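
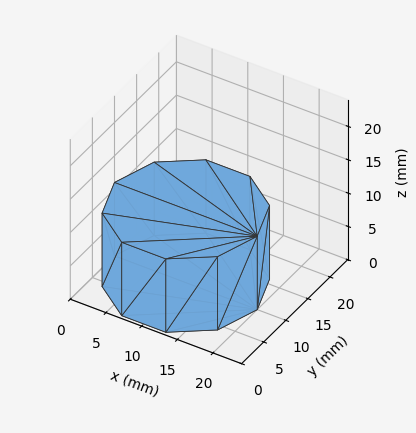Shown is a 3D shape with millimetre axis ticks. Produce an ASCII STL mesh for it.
Reading the render: the shape is a regular 10-sided prism (a cylinder approximated with 10 flat sides), circumscribed radius ≈ 10 mm, height ≈ 11 mm (dimensions read to the nearest mm from the axis ticks). For the STL, each face is triangulated and given an outward normal.

solid part
  facet normal 0.0000 0.0000 -1.0000
    outer loop
      vertex 13.090 19.511 0.000
      vertex 18.090 15.878 0.000
      vertex 20.000 10.000 0.000
    endloop
  endfacet
  facet normal 0.0000 0.0000 -1.0000
    outer loop
      vertex 6.910 19.511 0.000
      vertex 13.090 19.511 0.000
      vertex 20.000 10.000 0.000
    endloop
  endfacet
  facet normal 0.0000 0.0000 -1.0000
    outer loop
      vertex 1.910 15.878 0.000
      vertex 6.910 19.511 0.000
      vertex 20.000 10.000 0.000
    endloop
  endfacet
  facet normal 0.0000 0.0000 -1.0000
    outer loop
      vertex 0.000 10.000 0.000
      vertex 1.910 15.878 0.000
      vertex 20.000 10.000 0.000
    endloop
  endfacet
  facet normal 0.0000 0.0000 -1.0000
    outer loop
      vertex 1.910 4.122 0.000
      vertex 0.000 10.000 0.000
      vertex 20.000 10.000 0.000
    endloop
  endfacet
  facet normal 0.0000 0.0000 -1.0000
    outer loop
      vertex 6.910 0.489 0.000
      vertex 1.910 4.122 0.000
      vertex 20.000 10.000 0.000
    endloop
  endfacet
  facet normal 0.0000 0.0000 -1.0000
    outer loop
      vertex 13.090 0.489 0.000
      vertex 6.910 0.489 0.000
      vertex 20.000 10.000 0.000
    endloop
  endfacet
  facet normal 0.0000 0.0000 -1.0000
    outer loop
      vertex 18.090 4.122 0.000
      vertex 13.090 0.489 0.000
      vertex 20.000 10.000 0.000
    endloop
  endfacet
  facet normal 0.0000 0.0000 1.0000
    outer loop
      vertex 20.000 10.000 11.000
      vertex 18.090 15.878 11.000
      vertex 13.090 19.511 11.000
    endloop
  endfacet
  facet normal 0.0000 0.0000 1.0000
    outer loop
      vertex 20.000 10.000 11.000
      vertex 13.090 19.511 11.000
      vertex 6.910 19.511 11.000
    endloop
  endfacet
  facet normal 0.0000 0.0000 1.0000
    outer loop
      vertex 20.000 10.000 11.000
      vertex 6.910 19.511 11.000
      vertex 1.910 15.878 11.000
    endloop
  endfacet
  facet normal 0.0000 0.0000 1.0000
    outer loop
      vertex 20.000 10.000 11.000
      vertex 1.910 15.878 11.000
      vertex 0.000 10.000 11.000
    endloop
  endfacet
  facet normal 0.0000 0.0000 1.0000
    outer loop
      vertex 20.000 10.000 11.000
      vertex 0.000 10.000 11.000
      vertex 1.910 4.122 11.000
    endloop
  endfacet
  facet normal 0.0000 0.0000 1.0000
    outer loop
      vertex 20.000 10.000 11.000
      vertex 1.910 4.122 11.000
      vertex 6.910 0.489 11.000
    endloop
  endfacet
  facet normal 0.0000 0.0000 1.0000
    outer loop
      vertex 20.000 10.000 11.000
      vertex 6.910 0.489 11.000
      vertex 13.090 0.489 11.000
    endloop
  endfacet
  facet normal 0.0000 0.0000 1.0000
    outer loop
      vertex 20.000 10.000 11.000
      vertex 13.090 0.489 11.000
      vertex 18.090 4.122 11.000
    endloop
  endfacet
  facet normal 0.9511 0.3090 0.0000
    outer loop
      vertex 20.000 10.000 0.000
      vertex 18.090 15.878 0.000
      vertex 18.090 15.878 11.000
    endloop
  endfacet
  facet normal 0.9511 0.3090 0.0000
    outer loop
      vertex 20.000 10.000 0.000
      vertex 18.090 15.878 11.000
      vertex 20.000 10.000 11.000
    endloop
  endfacet
  facet normal 0.5878 0.8090 0.0000
    outer loop
      vertex 18.090 15.878 0.000
      vertex 13.090 19.511 0.000
      vertex 13.090 19.511 11.000
    endloop
  endfacet
  facet normal 0.5878 0.8090 0.0000
    outer loop
      vertex 18.090 15.878 0.000
      vertex 13.090 19.511 11.000
      vertex 18.090 15.878 11.000
    endloop
  endfacet
  facet normal 0.0000 1.0000 0.0000
    outer loop
      vertex 13.090 19.511 0.000
      vertex 6.910 19.511 0.000
      vertex 6.910 19.511 11.000
    endloop
  endfacet
  facet normal 0.0000 1.0000 0.0000
    outer loop
      vertex 13.090 19.511 0.000
      vertex 6.910 19.511 11.000
      vertex 13.090 19.511 11.000
    endloop
  endfacet
  facet normal -0.5878 0.8090 0.0000
    outer loop
      vertex 6.910 19.511 0.000
      vertex 1.910 15.878 0.000
      vertex 1.910 15.878 11.000
    endloop
  endfacet
  facet normal -0.5878 0.8090 0.0000
    outer loop
      vertex 6.910 19.511 0.000
      vertex 1.910 15.878 11.000
      vertex 6.910 19.511 11.000
    endloop
  endfacet
  facet normal -0.9511 0.3090 0.0000
    outer loop
      vertex 1.910 15.878 0.000
      vertex 0.000 10.000 0.000
      vertex 0.000 10.000 11.000
    endloop
  endfacet
  facet normal -0.9511 0.3090 0.0000
    outer loop
      vertex 1.910 15.878 0.000
      vertex 0.000 10.000 11.000
      vertex 1.910 15.878 11.000
    endloop
  endfacet
  facet normal -0.9511 -0.3090 0.0000
    outer loop
      vertex 0.000 10.000 0.000
      vertex 1.910 4.122 0.000
      vertex 1.910 4.122 11.000
    endloop
  endfacet
  facet normal -0.9511 -0.3090 0.0000
    outer loop
      vertex 0.000 10.000 0.000
      vertex 1.910 4.122 11.000
      vertex 0.000 10.000 11.000
    endloop
  endfacet
  facet normal -0.5878 -0.8090 0.0000
    outer loop
      vertex 1.910 4.122 0.000
      vertex 6.910 0.489 0.000
      vertex 6.910 0.489 11.000
    endloop
  endfacet
  facet normal -0.5878 -0.8090 0.0000
    outer loop
      vertex 1.910 4.122 0.000
      vertex 6.910 0.489 11.000
      vertex 1.910 4.122 11.000
    endloop
  endfacet
  facet normal 0.0000 -1.0000 0.0000
    outer loop
      vertex 6.910 0.489 0.000
      vertex 13.090 0.489 0.000
      vertex 13.090 0.489 11.000
    endloop
  endfacet
  facet normal 0.0000 -1.0000 0.0000
    outer loop
      vertex 6.910 0.489 0.000
      vertex 13.090 0.489 11.000
      vertex 6.910 0.489 11.000
    endloop
  endfacet
  facet normal 0.5878 -0.8090 0.0000
    outer loop
      vertex 13.090 0.489 0.000
      vertex 18.090 4.122 0.000
      vertex 18.090 4.122 11.000
    endloop
  endfacet
  facet normal 0.5878 -0.8090 0.0000
    outer loop
      vertex 13.090 0.489 0.000
      vertex 18.090 4.122 11.000
      vertex 13.090 0.489 11.000
    endloop
  endfacet
  facet normal 0.9511 -0.3090 0.0000
    outer loop
      vertex 18.090 4.122 0.000
      vertex 20.000 10.000 0.000
      vertex 20.000 10.000 11.000
    endloop
  endfacet
  facet normal 0.9511 -0.3090 0.0000
    outer loop
      vertex 18.090 4.122 0.000
      vertex 20.000 10.000 11.000
      vertex 18.090 4.122 11.000
    endloop
  endfacet
endsolid part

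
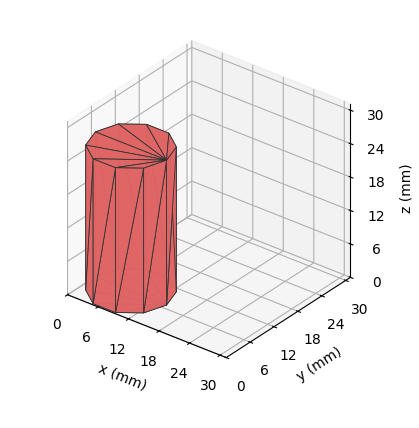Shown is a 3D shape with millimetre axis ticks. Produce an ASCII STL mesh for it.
Reading the render: the shape is a regular 10-sided prism (a cylinder approximated with 10 flat sides), circumscribed radius ≈ 7 mm, height ≈ 26 mm (dimensions read to the nearest mm from the axis ticks). For the STL, each face is triangulated and given an outward normal.

solid part
  facet normal 0.0000 0.0000 -1.0000
    outer loop
      vertex 9.2 13.7 0.0
      vertex 12.7 11.1 0.0
      vertex 14.0 7.0 0.0
    endloop
  endfacet
  facet normal 0.0000 0.0000 -1.0000
    outer loop
      vertex 4.8 13.7 0.0
      vertex 9.2 13.7 0.0
      vertex 14.0 7.0 0.0
    endloop
  endfacet
  facet normal 0.0000 0.0000 -1.0000
    outer loop
      vertex 1.3 11.1 0.0
      vertex 4.8 13.7 0.0
      vertex 14.0 7.0 0.0
    endloop
  endfacet
  facet normal 0.0000 0.0000 -1.0000
    outer loop
      vertex 0.0 7.0 0.0
      vertex 1.3 11.1 0.0
      vertex 14.0 7.0 0.0
    endloop
  endfacet
  facet normal 0.0000 0.0000 -1.0000
    outer loop
      vertex 1.3 2.9 0.0
      vertex 0.0 7.0 0.0
      vertex 14.0 7.0 0.0
    endloop
  endfacet
  facet normal 0.0000 0.0000 -1.0000
    outer loop
      vertex 4.8 0.3 0.0
      vertex 1.3 2.9 0.0
      vertex 14.0 7.0 0.0
    endloop
  endfacet
  facet normal 0.0000 0.0000 -1.0000
    outer loop
      vertex 9.2 0.3 0.0
      vertex 4.8 0.3 0.0
      vertex 14.0 7.0 0.0
    endloop
  endfacet
  facet normal 0.0000 0.0000 -1.0000
    outer loop
      vertex 12.7 2.9 0.0
      vertex 9.2 0.3 0.0
      vertex 14.0 7.0 0.0
    endloop
  endfacet
  facet normal 0.0000 0.0000 1.0000
    outer loop
      vertex 14.0 7.0 26.0
      vertex 12.7 11.1 26.0
      vertex 9.2 13.7 26.0
    endloop
  endfacet
  facet normal 0.0000 0.0000 1.0000
    outer loop
      vertex 14.0 7.0 26.0
      vertex 9.2 13.7 26.0
      vertex 4.8 13.7 26.0
    endloop
  endfacet
  facet normal 0.0000 0.0000 1.0000
    outer loop
      vertex 14.0 7.0 26.0
      vertex 4.8 13.7 26.0
      vertex 1.3 11.1 26.0
    endloop
  endfacet
  facet normal 0.0000 0.0000 1.0000
    outer loop
      vertex 14.0 7.0 26.0
      vertex 1.3 11.1 26.0
      vertex 0.0 7.0 26.0
    endloop
  endfacet
  facet normal 0.0000 0.0000 1.0000
    outer loop
      vertex 14.0 7.0 26.0
      vertex 0.0 7.0 26.0
      vertex 1.3 2.9 26.0
    endloop
  endfacet
  facet normal 0.0000 0.0000 1.0000
    outer loop
      vertex 14.0 7.0 26.0
      vertex 1.3 2.9 26.0
      vertex 4.8 0.3 26.0
    endloop
  endfacet
  facet normal 0.0000 0.0000 1.0000
    outer loop
      vertex 14.0 7.0 26.0
      vertex 4.8 0.3 26.0
      vertex 9.2 0.3 26.0
    endloop
  endfacet
  facet normal 0.0000 0.0000 1.0000
    outer loop
      vertex 14.0 7.0 26.0
      vertex 9.2 0.3 26.0
      vertex 12.7 2.9 26.0
    endloop
  endfacet
  facet normal 0.9532 0.3022 0.0000
    outer loop
      vertex 14.0 7.0 0.0
      vertex 12.7 11.1 0.0
      vertex 12.7 11.1 26.0
    endloop
  endfacet
  facet normal 0.9532 0.3022 0.0000
    outer loop
      vertex 14.0 7.0 0.0
      vertex 12.7 11.1 26.0
      vertex 14.0 7.0 26.0
    endloop
  endfacet
  facet normal 0.5963 0.8027 0.0000
    outer loop
      vertex 12.7 11.1 0.0
      vertex 9.2 13.7 0.0
      vertex 9.2 13.7 26.0
    endloop
  endfacet
  facet normal 0.5963 0.8027 0.0000
    outer loop
      vertex 12.7 11.1 0.0
      vertex 9.2 13.7 26.0
      vertex 12.7 11.1 26.0
    endloop
  endfacet
  facet normal 0.0000 1.0000 0.0000
    outer loop
      vertex 9.2 13.7 0.0
      vertex 4.8 13.7 0.0
      vertex 4.8 13.7 26.0
    endloop
  endfacet
  facet normal 0.0000 1.0000 0.0000
    outer loop
      vertex 9.2 13.7 0.0
      vertex 4.8 13.7 26.0
      vertex 9.2 13.7 26.0
    endloop
  endfacet
  facet normal -0.5963 0.8027 0.0000
    outer loop
      vertex 4.8 13.7 0.0
      vertex 1.3 11.1 0.0
      vertex 1.3 11.1 26.0
    endloop
  endfacet
  facet normal -0.5963 0.8027 0.0000
    outer loop
      vertex 4.8 13.7 0.0
      vertex 1.3 11.1 26.0
      vertex 4.8 13.7 26.0
    endloop
  endfacet
  facet normal -0.9532 0.3022 0.0000
    outer loop
      vertex 1.3 11.1 0.0
      vertex 0.0 7.0 0.0
      vertex 0.0 7.0 26.0
    endloop
  endfacet
  facet normal -0.9532 0.3022 0.0000
    outer loop
      vertex 1.3 11.1 0.0
      vertex 0.0 7.0 26.0
      vertex 1.3 11.1 26.0
    endloop
  endfacet
  facet normal -0.9532 -0.3022 0.0000
    outer loop
      vertex 0.0 7.0 0.0
      vertex 1.3 2.9 0.0
      vertex 1.3 2.9 26.0
    endloop
  endfacet
  facet normal -0.9532 -0.3022 0.0000
    outer loop
      vertex 0.0 7.0 0.0
      vertex 1.3 2.9 26.0
      vertex 0.0 7.0 26.0
    endloop
  endfacet
  facet normal -0.5963 -0.8027 0.0000
    outer loop
      vertex 1.3 2.9 0.0
      vertex 4.8 0.3 0.0
      vertex 4.8 0.3 26.0
    endloop
  endfacet
  facet normal -0.5963 -0.8027 0.0000
    outer loop
      vertex 1.3 2.9 0.0
      vertex 4.8 0.3 26.0
      vertex 1.3 2.9 26.0
    endloop
  endfacet
  facet normal 0.0000 -1.0000 0.0000
    outer loop
      vertex 4.8 0.3 0.0
      vertex 9.2 0.3 0.0
      vertex 9.2 0.3 26.0
    endloop
  endfacet
  facet normal 0.0000 -1.0000 0.0000
    outer loop
      vertex 4.8 0.3 0.0
      vertex 9.2 0.3 26.0
      vertex 4.8 0.3 26.0
    endloop
  endfacet
  facet normal 0.5963 -0.8027 0.0000
    outer loop
      vertex 9.2 0.3 0.0
      vertex 12.7 2.9 0.0
      vertex 12.7 2.9 26.0
    endloop
  endfacet
  facet normal 0.5963 -0.8027 0.0000
    outer loop
      vertex 9.2 0.3 0.0
      vertex 12.7 2.9 26.0
      vertex 9.2 0.3 26.0
    endloop
  endfacet
  facet normal 0.9532 -0.3022 0.0000
    outer loop
      vertex 12.7 2.9 0.0
      vertex 14.0 7.0 0.0
      vertex 14.0 7.0 26.0
    endloop
  endfacet
  facet normal 0.9532 -0.3022 0.0000
    outer loop
      vertex 12.7 2.9 0.0
      vertex 14.0 7.0 26.0
      vertex 12.7 2.9 26.0
    endloop
  endfacet
endsolid part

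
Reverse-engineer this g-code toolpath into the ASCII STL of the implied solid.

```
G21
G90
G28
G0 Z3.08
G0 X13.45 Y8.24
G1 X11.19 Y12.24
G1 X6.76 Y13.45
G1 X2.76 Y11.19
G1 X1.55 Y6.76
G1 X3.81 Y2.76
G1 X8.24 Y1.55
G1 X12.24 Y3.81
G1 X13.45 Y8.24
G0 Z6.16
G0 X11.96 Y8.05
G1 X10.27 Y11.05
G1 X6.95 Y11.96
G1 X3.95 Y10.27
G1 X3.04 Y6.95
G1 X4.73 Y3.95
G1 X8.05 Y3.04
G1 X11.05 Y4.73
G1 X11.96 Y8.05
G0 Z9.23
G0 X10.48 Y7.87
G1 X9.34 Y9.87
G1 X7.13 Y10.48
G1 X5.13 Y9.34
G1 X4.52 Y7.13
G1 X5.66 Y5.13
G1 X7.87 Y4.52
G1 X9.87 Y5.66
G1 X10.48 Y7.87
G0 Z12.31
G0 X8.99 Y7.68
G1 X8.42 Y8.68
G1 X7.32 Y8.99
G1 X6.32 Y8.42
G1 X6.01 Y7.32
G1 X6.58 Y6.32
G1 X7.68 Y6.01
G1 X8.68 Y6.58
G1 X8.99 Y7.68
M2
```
solid part
  facet normal 0.0000 0.0000 -1.0000
    outer loop
      vertex 6.58 14.94 0.00
      vertex 12.11 13.42 0.00
      vertex 14.94 8.42 0.00
    endloop
  endfacet
  facet normal 0.0000 0.0000 -1.0000
    outer loop
      vertex 1.58 12.11 0.00
      vertex 6.58 14.94 0.00
      vertex 14.94 8.42 0.00
    endloop
  endfacet
  facet normal 0.0000 0.0000 -1.0000
    outer loop
      vertex 0.06 6.58 0.00
      vertex 1.58 12.11 0.00
      vertex 14.94 8.42 0.00
    endloop
  endfacet
  facet normal 0.0000 0.0000 -1.0000
    outer loop
      vertex 2.89 1.58 0.00
      vertex 0.06 6.58 0.00
      vertex 14.94 8.42 0.00
    endloop
  endfacet
  facet normal 0.0000 0.0000 -1.0000
    outer loop
      vertex 8.42 0.06 0.00
      vertex 2.89 1.58 0.00
      vertex 14.94 8.42 0.00
    endloop
  endfacet
  facet normal 0.0000 0.0000 -1.0000
    outer loop
      vertex 13.42 2.89 0.00
      vertex 8.42 0.06 0.00
      vertex 14.94 8.42 0.00
    endloop
  endfacet
  facet normal 0.7936 0.4492 0.4105
    outer loop
      vertex 14.94 8.42 0.00
      vertex 12.11 13.42 0.00
      vertex 7.50 7.50 15.39
    endloop
  endfacet
  facet normal 0.2417 0.8792 0.4106
    outer loop
      vertex 12.11 13.42 0.00
      vertex 6.58 14.94 0.00
      vertex 7.50 7.50 15.39
    endloop
  endfacet
  facet normal -0.4492 0.7936 0.4105
    outer loop
      vertex 6.58 14.94 0.00
      vertex 1.58 12.11 0.00
      vertex 7.50 7.50 15.39
    endloop
  endfacet
  facet normal -0.8792 0.2417 0.4106
    outer loop
      vertex 1.58 12.11 0.00
      vertex 0.06 6.58 0.00
      vertex 7.50 7.50 15.39
    endloop
  endfacet
  facet normal -0.7936 -0.4492 0.4105
    outer loop
      vertex 0.06 6.58 0.00
      vertex 2.89 1.58 0.00
      vertex 7.50 7.50 15.39
    endloop
  endfacet
  facet normal -0.2417 -0.8792 0.4106
    outer loop
      vertex 2.89 1.58 0.00
      vertex 8.42 0.06 0.00
      vertex 7.50 7.50 15.39
    endloop
  endfacet
  facet normal 0.4492 -0.7936 0.4105
    outer loop
      vertex 8.42 0.06 0.00
      vertex 13.42 2.89 0.00
      vertex 7.50 7.50 15.39
    endloop
  endfacet
  facet normal 0.8792 -0.2417 0.4106
    outer loop
      vertex 13.42 2.89 0.00
      vertex 14.94 8.42 0.00
      vertex 7.50 7.50 15.39
    endloop
  endfacet
endsolid part

The G0 Z moves step by Δz≈3.08 mm. The G1 loops shrink linearly with z, so the solid tapers from its base footprint up to z≈15.4. Closing with a flat bottom cap and the tapered top and triangulating gives 14 facets — a regular 8-sided pyramid, base circumscribed radius ≈ 7.5 mm, apex at z ≈ 15.4 mm.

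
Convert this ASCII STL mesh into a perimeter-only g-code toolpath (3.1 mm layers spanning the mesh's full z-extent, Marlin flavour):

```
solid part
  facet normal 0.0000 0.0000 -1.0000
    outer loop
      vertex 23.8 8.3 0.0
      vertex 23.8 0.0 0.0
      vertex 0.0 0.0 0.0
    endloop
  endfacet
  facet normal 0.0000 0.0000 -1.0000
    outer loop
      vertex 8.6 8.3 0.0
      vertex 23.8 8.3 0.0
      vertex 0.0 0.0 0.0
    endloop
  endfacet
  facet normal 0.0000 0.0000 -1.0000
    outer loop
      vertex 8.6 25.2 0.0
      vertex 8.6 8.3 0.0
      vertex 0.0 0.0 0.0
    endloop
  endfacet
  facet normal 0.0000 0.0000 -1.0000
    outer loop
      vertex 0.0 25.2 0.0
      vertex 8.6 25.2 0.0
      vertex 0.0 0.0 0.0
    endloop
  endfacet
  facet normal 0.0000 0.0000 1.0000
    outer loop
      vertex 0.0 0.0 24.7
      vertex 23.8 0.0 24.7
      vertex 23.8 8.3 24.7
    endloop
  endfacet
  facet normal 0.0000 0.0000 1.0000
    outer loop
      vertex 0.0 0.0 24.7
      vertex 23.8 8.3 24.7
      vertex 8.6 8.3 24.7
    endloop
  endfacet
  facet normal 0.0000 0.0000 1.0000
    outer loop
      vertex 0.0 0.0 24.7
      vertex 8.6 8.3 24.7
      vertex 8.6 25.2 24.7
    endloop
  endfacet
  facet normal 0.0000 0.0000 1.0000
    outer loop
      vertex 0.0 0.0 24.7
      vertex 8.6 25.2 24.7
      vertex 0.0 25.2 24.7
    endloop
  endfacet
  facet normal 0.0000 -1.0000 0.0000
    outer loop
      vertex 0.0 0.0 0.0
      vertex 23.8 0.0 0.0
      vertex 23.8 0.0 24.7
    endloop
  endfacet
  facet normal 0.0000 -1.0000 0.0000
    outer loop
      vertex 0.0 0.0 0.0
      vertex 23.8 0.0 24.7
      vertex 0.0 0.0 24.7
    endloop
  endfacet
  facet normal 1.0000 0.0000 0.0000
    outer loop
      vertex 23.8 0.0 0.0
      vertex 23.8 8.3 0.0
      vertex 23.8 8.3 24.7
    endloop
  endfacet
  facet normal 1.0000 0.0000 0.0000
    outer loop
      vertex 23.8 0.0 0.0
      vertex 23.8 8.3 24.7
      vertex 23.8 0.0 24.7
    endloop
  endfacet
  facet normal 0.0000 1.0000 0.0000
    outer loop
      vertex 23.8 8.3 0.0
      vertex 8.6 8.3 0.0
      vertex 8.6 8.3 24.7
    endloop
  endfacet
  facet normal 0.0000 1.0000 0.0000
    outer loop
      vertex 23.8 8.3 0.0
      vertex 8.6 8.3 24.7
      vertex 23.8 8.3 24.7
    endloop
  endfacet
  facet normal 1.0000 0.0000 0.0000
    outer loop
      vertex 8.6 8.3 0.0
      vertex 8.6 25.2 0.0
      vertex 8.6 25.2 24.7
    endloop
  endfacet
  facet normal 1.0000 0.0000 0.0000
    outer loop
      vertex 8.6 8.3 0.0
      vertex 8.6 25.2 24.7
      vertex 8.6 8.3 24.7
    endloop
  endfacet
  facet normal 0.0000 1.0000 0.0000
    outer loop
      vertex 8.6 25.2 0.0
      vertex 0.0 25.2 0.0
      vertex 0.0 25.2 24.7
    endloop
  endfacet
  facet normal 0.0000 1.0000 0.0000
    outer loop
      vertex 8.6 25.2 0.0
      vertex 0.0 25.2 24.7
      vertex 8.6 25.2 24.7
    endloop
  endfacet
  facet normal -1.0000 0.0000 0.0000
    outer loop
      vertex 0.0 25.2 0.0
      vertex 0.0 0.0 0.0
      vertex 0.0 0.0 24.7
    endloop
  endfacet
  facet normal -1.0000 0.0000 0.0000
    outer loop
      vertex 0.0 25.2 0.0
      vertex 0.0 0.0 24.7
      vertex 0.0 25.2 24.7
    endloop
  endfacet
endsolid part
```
; perimeter-only toolpath
G21 ; units = mm
G90 ; absolute positioning
G28 ; home
; layer 1
G0 Z3.1
G0 X0.0 Y0.0
G1 X23.8 Y0.0
G1 X23.8 Y8.3
G1 X8.6 Y8.3
G1 X8.6 Y25.2
G1 X0.0 Y25.2
G1 X0.0 Y0.0
; layer 2
G0 Z6.2
G0 X0.0 Y0.0
G1 X23.8 Y0.0
G1 X23.8 Y8.3
G1 X8.6 Y8.3
G1 X8.6 Y25.2
G1 X0.0 Y25.2
G1 X0.0 Y0.0
; layer 3
G0 Z9.3
G0 X0.0 Y0.0
G1 X23.8 Y0.0
G1 X23.8 Y8.3
G1 X8.6 Y8.3
G1 X8.6 Y25.2
G1 X0.0 Y25.2
G1 X0.0 Y0.0
; layer 4
G0 Z12.3
G0 X0.0 Y0.0
G1 X23.8 Y0.0
G1 X23.8 Y8.3
G1 X8.6 Y8.3
G1 X8.6 Y25.2
G1 X0.0 Y25.2
G1 X0.0 Y0.0
; layer 5
G0 Z15.4
G0 X0.0 Y0.0
G1 X23.8 Y0.0
G1 X23.8 Y8.3
G1 X8.6 Y8.3
G1 X8.6 Y25.2
G1 X0.0 Y25.2
G1 X0.0 Y0.0
; layer 6
G0 Z18.5
G0 X0.0 Y0.0
G1 X23.8 Y0.0
G1 X23.8 Y8.3
G1 X8.6 Y8.3
G1 X8.6 Y25.2
G1 X0.0 Y25.2
G1 X0.0 Y0.0
; layer 7
G0 Z21.6
G0 X0.0 Y0.0
G1 X23.8 Y0.0
G1 X23.8 Y8.3
G1 X8.6 Y8.3
G1 X8.6 Y25.2
G1 X0.0 Y25.2
G1 X0.0 Y0.0
; layer 8
G0 Z24.7
G0 X0.0 Y0.0
G1 X23.8 Y0.0
G1 X23.8 Y8.3
G1 X8.6 Y8.3
G1 X8.6 Y25.2
G1 X0.0 Y25.2
G1 X0.0 Y0.0
M2 ; end

The solid is an L-shaped prism: outer 23.8 × 25.2 mm, arm thicknesses ≈ 8.3 mm (horizontal) and 8.6 mm (vertical), extruded 24.7 mm in z. Slicing at Δz = 3.1 mm — 8 equal slices spanning the solid's height, so layer i sits at z = i·h/8 — gives 8 non-empty perimeters. Each is a 6-segment closed polygon; G0 lifts to the layer z and rapids to the start vertex, then G1 traces the edges.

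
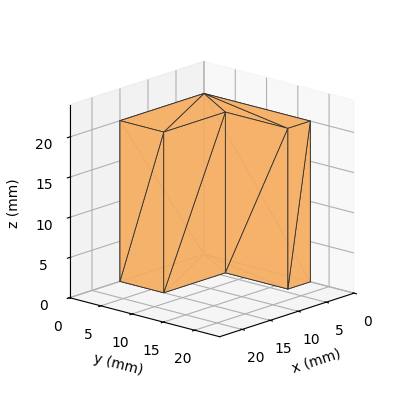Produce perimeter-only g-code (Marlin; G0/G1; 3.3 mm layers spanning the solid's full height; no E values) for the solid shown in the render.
Reading the render: the shape is an L-shaped prism: outer 15 × 17 mm, arm thicknesses ≈ 7 mm (horizontal) and 4 mm (vertical), extruded 20 mm in z (dimensions read to the nearest mm from the axis ticks). For the g-code, the solid's height is divided into equal slices at the stated Δz and each level perimeter traced with G1 moves after a G0 lift.

; perimeter-only toolpath
G21 ; units = mm
G90 ; absolute positioning
G28 ; home
; layer 1
G0 Z3.3
G0 X0.0 Y0.0
G1 X15.0 Y0.0
G1 X15.0 Y7.0
G1 X4.0 Y7.0
G1 X4.0 Y17.0
G1 X0.0 Y17.0
G1 X0.0 Y0.0
; layer 2
G0 Z6.7
G0 X0.0 Y0.0
G1 X15.0 Y0.0
G1 X15.0 Y7.0
G1 X4.0 Y7.0
G1 X4.0 Y17.0
G1 X0.0 Y17.0
G1 X0.0 Y0.0
; layer 3
G0 Z10.0
G0 X0.0 Y0.0
G1 X15.0 Y0.0
G1 X15.0 Y7.0
G1 X4.0 Y7.0
G1 X4.0 Y17.0
G1 X0.0 Y17.0
G1 X0.0 Y0.0
; layer 4
G0 Z13.3
G0 X0.0 Y0.0
G1 X15.0 Y0.0
G1 X15.0 Y7.0
G1 X4.0 Y7.0
G1 X4.0 Y17.0
G1 X0.0 Y17.0
G1 X0.0 Y0.0
; layer 5
G0 Z16.7
G0 X0.0 Y0.0
G1 X15.0 Y0.0
G1 X15.0 Y7.0
G1 X4.0 Y7.0
G1 X4.0 Y17.0
G1 X0.0 Y17.0
G1 X0.0 Y0.0
; layer 6
G0 Z20.0
G0 X0.0 Y0.0
G1 X15.0 Y0.0
G1 X15.0 Y7.0
G1 X4.0 Y7.0
G1 X4.0 Y17.0
G1 X0.0 Y17.0
G1 X0.0 Y0.0
M2 ; end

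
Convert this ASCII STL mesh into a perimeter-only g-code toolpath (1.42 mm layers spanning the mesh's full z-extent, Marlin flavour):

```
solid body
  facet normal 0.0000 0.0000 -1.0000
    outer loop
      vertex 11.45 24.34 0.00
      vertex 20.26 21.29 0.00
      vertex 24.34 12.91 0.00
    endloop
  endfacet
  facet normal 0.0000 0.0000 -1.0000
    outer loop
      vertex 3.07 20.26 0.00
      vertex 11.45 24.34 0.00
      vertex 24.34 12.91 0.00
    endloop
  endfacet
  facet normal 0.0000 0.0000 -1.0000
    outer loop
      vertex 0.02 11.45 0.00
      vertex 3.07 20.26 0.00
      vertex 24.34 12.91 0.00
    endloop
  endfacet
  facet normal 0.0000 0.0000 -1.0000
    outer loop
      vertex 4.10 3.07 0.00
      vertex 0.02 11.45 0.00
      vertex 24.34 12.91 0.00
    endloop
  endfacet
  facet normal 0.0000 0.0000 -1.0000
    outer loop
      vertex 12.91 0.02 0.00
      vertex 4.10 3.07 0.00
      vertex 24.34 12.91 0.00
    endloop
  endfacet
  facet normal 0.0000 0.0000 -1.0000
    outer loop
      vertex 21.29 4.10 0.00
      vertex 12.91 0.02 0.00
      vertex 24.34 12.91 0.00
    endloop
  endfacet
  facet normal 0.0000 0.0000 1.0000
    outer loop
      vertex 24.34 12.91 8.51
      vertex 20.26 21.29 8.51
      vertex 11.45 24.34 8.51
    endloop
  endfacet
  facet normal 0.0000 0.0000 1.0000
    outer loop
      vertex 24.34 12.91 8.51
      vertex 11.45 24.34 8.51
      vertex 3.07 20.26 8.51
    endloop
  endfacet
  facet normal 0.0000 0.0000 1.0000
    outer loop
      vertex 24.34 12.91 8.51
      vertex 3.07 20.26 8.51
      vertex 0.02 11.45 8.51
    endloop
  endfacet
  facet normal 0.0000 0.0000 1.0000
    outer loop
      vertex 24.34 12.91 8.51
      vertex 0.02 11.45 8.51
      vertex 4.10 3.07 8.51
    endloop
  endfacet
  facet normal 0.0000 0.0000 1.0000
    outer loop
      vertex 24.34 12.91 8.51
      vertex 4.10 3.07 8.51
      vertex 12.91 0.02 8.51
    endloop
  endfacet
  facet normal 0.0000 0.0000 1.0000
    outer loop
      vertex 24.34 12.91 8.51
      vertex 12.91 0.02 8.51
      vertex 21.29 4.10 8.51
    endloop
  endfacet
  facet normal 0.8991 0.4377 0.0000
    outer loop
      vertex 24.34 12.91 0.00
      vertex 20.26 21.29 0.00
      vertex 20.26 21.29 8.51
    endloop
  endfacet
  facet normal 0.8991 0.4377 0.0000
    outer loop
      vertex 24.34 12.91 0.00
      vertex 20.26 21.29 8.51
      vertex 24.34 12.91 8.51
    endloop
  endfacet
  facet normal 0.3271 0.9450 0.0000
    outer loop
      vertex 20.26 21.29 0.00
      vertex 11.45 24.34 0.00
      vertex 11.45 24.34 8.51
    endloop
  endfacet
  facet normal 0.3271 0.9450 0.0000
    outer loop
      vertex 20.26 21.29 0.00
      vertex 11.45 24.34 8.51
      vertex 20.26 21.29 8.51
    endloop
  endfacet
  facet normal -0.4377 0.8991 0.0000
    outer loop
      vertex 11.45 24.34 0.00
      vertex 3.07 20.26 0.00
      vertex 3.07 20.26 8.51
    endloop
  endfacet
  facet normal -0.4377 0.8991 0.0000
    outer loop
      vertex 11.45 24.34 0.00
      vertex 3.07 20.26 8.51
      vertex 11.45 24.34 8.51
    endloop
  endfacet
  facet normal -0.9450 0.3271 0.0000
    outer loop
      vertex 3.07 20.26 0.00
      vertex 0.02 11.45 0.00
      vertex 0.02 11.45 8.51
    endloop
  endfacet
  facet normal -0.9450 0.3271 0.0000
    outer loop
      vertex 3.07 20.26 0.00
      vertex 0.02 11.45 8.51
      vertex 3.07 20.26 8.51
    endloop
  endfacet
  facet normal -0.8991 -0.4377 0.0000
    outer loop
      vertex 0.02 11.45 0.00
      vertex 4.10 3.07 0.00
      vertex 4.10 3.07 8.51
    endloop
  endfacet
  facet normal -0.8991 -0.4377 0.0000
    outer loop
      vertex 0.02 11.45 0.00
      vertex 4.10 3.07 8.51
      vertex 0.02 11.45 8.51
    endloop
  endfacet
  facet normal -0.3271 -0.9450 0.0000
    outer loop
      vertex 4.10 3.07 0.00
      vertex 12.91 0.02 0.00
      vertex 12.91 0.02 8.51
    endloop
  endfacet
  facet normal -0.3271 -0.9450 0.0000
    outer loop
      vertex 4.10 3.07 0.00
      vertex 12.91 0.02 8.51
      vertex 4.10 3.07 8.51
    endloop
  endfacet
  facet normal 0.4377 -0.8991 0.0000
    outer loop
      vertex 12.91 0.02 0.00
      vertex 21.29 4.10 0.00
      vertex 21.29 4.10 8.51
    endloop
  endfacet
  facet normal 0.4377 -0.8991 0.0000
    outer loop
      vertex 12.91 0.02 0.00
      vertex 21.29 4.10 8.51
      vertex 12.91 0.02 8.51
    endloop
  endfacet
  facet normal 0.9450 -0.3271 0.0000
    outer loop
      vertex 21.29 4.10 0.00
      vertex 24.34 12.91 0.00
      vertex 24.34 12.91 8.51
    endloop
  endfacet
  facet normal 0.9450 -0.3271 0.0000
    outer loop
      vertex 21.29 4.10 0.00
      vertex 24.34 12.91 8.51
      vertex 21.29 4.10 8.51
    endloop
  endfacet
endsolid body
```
; perimeter-only toolpath
G21 ; units = mm
G90 ; absolute positioning
G28 ; home
; layer 1
G0 Z1.42
G0 X24.34 Y12.91
G1 X20.26 Y21.29
G1 X11.45 Y24.34
G1 X3.07 Y20.26
G1 X0.02 Y11.45
G1 X4.10 Y3.07
G1 X12.91 Y0.02
G1 X21.29 Y4.10
G1 X24.34 Y12.91
; layer 2
G0 Z2.84
G0 X24.34 Y12.91
G1 X20.26 Y21.29
G1 X11.45 Y24.34
G1 X3.07 Y20.26
G1 X0.02 Y11.45
G1 X4.10 Y3.07
G1 X12.91 Y0.02
G1 X21.29 Y4.10
G1 X24.34 Y12.91
; layer 3
G0 Z4.25
G0 X24.34 Y12.91
G1 X20.26 Y21.29
G1 X11.45 Y24.34
G1 X3.07 Y20.26
G1 X0.02 Y11.45
G1 X4.10 Y3.07
G1 X12.91 Y0.02
G1 X21.29 Y4.10
G1 X24.34 Y12.91
; layer 4
G0 Z5.67
G0 X24.34 Y12.91
G1 X20.26 Y21.29
G1 X11.45 Y24.34
G1 X3.07 Y20.26
G1 X0.02 Y11.45
G1 X4.10 Y3.07
G1 X12.91 Y0.02
G1 X21.29 Y4.10
G1 X24.34 Y12.91
; layer 5
G0 Z7.09
G0 X24.34 Y12.91
G1 X20.26 Y21.29
G1 X11.45 Y24.34
G1 X3.07 Y20.26
G1 X0.02 Y11.45
G1 X4.10 Y3.07
G1 X12.91 Y0.02
G1 X21.29 Y4.10
G1 X24.34 Y12.91
; layer 6
G0 Z8.51
G0 X24.34 Y12.91
G1 X20.26 Y21.29
G1 X11.45 Y24.34
G1 X3.07 Y20.26
G1 X0.02 Y11.45
G1 X4.10 Y3.07
G1 X12.91 Y0.02
G1 X21.29 Y4.10
G1 X24.34 Y12.91
M2 ; end

The solid is a regular 8-sided prism (a cylinder approximated with 8 flat sides), circumscribed radius ≈ 12.2 mm, height ≈ 8.51 mm. Slicing at Δz = 1.42 mm — 6 equal slices spanning the solid's height, so layer i sits at z = i·h/6 — gives 6 non-empty perimeters. Each is a 8-segment closed polygon; G0 lifts to the layer z and rapids to the start vertex, then G1 traces the edges.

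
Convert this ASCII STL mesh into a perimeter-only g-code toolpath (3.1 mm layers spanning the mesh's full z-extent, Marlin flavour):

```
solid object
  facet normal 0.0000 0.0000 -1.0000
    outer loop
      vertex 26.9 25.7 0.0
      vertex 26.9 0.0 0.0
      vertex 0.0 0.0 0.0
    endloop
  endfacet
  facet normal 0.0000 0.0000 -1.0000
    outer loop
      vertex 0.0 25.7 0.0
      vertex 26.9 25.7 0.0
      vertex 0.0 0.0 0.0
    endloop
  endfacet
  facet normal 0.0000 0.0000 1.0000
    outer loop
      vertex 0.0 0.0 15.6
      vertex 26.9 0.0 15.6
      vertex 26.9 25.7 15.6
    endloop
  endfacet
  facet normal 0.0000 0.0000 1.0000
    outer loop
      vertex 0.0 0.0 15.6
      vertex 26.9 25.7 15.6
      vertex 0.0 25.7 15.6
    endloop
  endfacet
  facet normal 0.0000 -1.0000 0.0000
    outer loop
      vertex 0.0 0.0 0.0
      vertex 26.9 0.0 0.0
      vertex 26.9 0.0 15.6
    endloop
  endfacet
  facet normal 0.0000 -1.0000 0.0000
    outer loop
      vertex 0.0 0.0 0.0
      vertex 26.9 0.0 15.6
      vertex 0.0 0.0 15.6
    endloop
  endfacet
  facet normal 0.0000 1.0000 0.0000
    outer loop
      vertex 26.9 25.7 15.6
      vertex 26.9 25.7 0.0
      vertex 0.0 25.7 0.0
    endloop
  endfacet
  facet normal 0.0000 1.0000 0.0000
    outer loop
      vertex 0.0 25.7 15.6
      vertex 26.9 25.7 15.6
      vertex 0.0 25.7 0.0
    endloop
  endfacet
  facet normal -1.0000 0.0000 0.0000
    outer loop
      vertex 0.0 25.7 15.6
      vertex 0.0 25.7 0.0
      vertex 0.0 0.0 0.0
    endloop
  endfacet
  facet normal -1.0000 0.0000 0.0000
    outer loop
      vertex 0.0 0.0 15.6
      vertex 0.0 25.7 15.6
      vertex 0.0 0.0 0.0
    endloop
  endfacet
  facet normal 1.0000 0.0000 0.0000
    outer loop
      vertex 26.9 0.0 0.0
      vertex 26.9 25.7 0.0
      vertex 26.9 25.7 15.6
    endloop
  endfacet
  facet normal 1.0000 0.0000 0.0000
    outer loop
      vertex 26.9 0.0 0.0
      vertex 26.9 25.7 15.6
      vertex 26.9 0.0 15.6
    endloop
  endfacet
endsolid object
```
; perimeter-only toolpath
G21 ; units = mm
G90 ; absolute positioning
G28 ; home
; layer 1
G0 Z3.1
G0 X0.0 Y0.0
G1 X26.9 Y0.0
G1 X26.9 Y25.7
G1 X0.0 Y25.7
G1 X0.0 Y0.0
; layer 2
G0 Z6.2
G0 X0.0 Y0.0
G1 X26.9 Y0.0
G1 X26.9 Y25.7
G1 X0.0 Y25.7
G1 X0.0 Y0.0
; layer 3
G0 Z9.4
G0 X0.0 Y0.0
G1 X26.9 Y0.0
G1 X26.9 Y25.7
G1 X0.0 Y25.7
G1 X0.0 Y0.0
; layer 4
G0 Z12.5
G0 X0.0 Y0.0
G1 X26.9 Y0.0
G1 X26.9 Y25.7
G1 X0.0 Y25.7
G1 X0.0 Y0.0
; layer 5
G0 Z15.6
G0 X0.0 Y0.0
G1 X26.9 Y0.0
G1 X26.9 Y25.7
G1 X0.0 Y25.7
G1 X0.0 Y0.0
M2 ; end

The solid is a rectangular box, roughly 26.9 × 25.7 mm footprint and 15.6 mm tall. Slicing at Δz = 3.1 mm — 5 equal slices spanning the solid's height, so layer i sits at z = i·h/5 — gives 5 non-empty perimeters. Each is a 4-segment closed polygon; G0 lifts to the layer z and rapids to the start vertex, then G1 traces the edges.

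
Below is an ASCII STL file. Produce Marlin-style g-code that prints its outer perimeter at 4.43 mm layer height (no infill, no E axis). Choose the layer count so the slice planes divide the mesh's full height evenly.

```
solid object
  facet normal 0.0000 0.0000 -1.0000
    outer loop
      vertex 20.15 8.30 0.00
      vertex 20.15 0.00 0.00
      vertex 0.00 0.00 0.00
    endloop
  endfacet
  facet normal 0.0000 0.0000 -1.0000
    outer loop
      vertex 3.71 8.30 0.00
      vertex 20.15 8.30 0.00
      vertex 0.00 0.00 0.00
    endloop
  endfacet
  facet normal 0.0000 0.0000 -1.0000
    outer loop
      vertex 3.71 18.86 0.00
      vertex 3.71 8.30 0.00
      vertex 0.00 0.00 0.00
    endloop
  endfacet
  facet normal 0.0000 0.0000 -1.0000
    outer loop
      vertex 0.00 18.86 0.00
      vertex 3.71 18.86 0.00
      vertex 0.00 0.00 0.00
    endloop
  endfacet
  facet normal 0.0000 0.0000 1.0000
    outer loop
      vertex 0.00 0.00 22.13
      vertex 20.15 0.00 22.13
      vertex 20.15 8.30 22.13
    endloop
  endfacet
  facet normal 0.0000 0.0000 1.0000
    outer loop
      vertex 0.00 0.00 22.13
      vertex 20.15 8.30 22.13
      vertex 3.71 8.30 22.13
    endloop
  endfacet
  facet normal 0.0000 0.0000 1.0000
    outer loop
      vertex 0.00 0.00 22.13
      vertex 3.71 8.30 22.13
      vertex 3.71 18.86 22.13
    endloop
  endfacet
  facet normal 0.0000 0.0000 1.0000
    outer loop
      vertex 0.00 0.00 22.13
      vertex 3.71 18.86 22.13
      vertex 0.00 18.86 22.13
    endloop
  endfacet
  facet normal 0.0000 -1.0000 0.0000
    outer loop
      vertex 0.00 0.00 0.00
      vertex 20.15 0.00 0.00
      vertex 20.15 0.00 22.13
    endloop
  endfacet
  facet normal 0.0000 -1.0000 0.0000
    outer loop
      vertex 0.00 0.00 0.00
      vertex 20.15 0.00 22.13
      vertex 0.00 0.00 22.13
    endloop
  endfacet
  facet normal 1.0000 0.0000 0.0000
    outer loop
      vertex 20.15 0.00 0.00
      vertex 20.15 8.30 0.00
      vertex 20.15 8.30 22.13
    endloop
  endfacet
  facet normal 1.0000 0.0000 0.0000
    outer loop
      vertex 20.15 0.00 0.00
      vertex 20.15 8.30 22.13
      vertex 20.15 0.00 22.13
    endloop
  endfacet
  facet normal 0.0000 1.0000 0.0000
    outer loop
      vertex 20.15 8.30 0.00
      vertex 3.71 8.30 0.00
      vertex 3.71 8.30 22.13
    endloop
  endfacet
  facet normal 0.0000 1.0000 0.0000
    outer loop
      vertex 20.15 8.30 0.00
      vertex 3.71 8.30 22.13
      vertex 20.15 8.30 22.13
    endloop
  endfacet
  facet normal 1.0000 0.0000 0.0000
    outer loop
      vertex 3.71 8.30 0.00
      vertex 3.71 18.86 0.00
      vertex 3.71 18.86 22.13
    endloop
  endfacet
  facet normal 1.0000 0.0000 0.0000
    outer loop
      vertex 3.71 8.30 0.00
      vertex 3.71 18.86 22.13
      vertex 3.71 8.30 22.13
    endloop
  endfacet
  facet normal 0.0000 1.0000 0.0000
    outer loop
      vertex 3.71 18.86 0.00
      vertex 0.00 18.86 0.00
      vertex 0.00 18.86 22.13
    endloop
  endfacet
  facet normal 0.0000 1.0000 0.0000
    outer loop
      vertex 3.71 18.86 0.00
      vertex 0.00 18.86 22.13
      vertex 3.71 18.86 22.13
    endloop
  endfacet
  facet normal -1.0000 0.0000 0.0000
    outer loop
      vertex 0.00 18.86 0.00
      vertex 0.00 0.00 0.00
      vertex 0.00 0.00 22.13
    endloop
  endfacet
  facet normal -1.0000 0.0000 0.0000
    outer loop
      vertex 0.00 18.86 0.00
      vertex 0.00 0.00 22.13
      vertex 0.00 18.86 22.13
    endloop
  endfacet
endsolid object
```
; perimeter-only toolpath
G21 ; units = mm
G90 ; absolute positioning
G28 ; home
; layer 1
G0 Z4.43
G0 X0.00 Y0.00
G1 X20.15 Y0.00
G1 X20.15 Y8.30
G1 X3.71 Y8.30
G1 X3.71 Y18.86
G1 X0.00 Y18.86
G1 X0.00 Y0.00
; layer 2
G0 Z8.85
G0 X0.00 Y0.00
G1 X20.15 Y0.00
G1 X20.15 Y8.30
G1 X3.71 Y8.30
G1 X3.71 Y18.86
G1 X0.00 Y18.86
G1 X0.00 Y0.00
; layer 3
G0 Z13.28
G0 X0.00 Y0.00
G1 X20.15 Y0.00
G1 X20.15 Y8.30
G1 X3.71 Y8.30
G1 X3.71 Y18.86
G1 X0.00 Y18.86
G1 X0.00 Y0.00
; layer 4
G0 Z17.70
G0 X0.00 Y0.00
G1 X20.15 Y0.00
G1 X20.15 Y8.30
G1 X3.71 Y8.30
G1 X3.71 Y18.86
G1 X0.00 Y18.86
G1 X0.00 Y0.00
; layer 5
G0 Z22.13
G0 X0.00 Y0.00
G1 X20.15 Y0.00
G1 X20.15 Y8.30
G1 X3.71 Y8.30
G1 X3.71 Y18.86
G1 X0.00 Y18.86
G1 X0.00 Y0.00
M2 ; end

The solid is an L-shaped prism: outer 20.1 × 18.9 mm, arm thicknesses ≈ 8.3 mm (horizontal) and 3.71 mm (vertical), extruded 22.1 mm in z. Slicing at Δz = 4.43 mm — 5 equal slices spanning the solid's height, so layer i sits at z = i·h/5 — gives 5 non-empty perimeters. Each is a 6-segment closed polygon; G0 lifts to the layer z and rapids to the start vertex, then G1 traces the edges.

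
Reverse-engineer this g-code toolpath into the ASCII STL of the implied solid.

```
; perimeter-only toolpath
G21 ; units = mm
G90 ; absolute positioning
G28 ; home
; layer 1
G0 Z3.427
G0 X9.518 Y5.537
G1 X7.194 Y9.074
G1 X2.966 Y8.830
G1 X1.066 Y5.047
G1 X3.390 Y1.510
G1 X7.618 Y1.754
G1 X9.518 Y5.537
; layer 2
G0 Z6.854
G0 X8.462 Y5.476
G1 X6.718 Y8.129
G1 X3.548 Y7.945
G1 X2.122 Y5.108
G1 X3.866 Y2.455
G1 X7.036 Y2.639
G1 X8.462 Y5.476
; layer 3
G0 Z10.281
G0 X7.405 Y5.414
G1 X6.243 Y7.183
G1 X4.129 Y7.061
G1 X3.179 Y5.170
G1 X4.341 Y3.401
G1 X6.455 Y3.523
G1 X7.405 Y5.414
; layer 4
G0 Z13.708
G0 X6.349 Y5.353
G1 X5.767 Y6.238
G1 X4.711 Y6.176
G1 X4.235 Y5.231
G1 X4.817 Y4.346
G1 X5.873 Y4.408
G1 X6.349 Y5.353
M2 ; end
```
solid part
  facet normal 0.0000 0.0000 -1.0000
    outer loop
      vertex 2.385 9.714 0.000
      vertex 7.669 10.020 0.000
      vertex 10.575 5.598 0.000
    endloop
  endfacet
  facet normal 0.0000 0.0000 -1.0000
    outer loop
      vertex 0.009 4.986 0.000
      vertex 2.385 9.714 0.000
      vertex 10.575 5.598 0.000
    endloop
  endfacet
  facet normal 0.0000 0.0000 -1.0000
    outer loop
      vertex 2.915 0.564 0.000
      vertex 0.009 4.986 0.000
      vertex 10.575 5.598 0.000
    endloop
  endfacet
  facet normal 0.0000 0.0000 -1.0000
    outer loop
      vertex 8.199 0.870 0.000
      vertex 2.915 0.564 0.000
      vertex 10.575 5.598 0.000
    endloop
  endfacet
  facet normal 0.8073 0.5305 0.2584
    outer loop
      vertex 10.575 5.598 0.000
      vertex 7.669 10.020 0.000
      vertex 5.292 5.292 17.135
    endloop
  endfacet
  facet normal -0.0559 0.9644 0.2584
    outer loop
      vertex 7.669 10.020 0.000
      vertex 2.385 9.714 0.000
      vertex 5.292 5.292 17.135
    endloop
  endfacet
  facet normal -0.8632 0.4338 0.2584
    outer loop
      vertex 2.385 9.714 0.000
      vertex 0.009 4.986 0.000
      vertex 5.292 5.292 17.135
    endloop
  endfacet
  facet normal -0.8073 -0.5305 0.2584
    outer loop
      vertex 0.009 4.986 0.000
      vertex 2.915 0.564 0.000
      vertex 5.292 5.292 17.135
    endloop
  endfacet
  facet normal 0.0559 -0.9644 0.2584
    outer loop
      vertex 2.915 0.564 0.000
      vertex 8.199 0.870 0.000
      vertex 5.292 5.292 17.135
    endloop
  endfacet
  facet normal 0.8632 -0.4338 0.2584
    outer loop
      vertex 8.199 0.870 0.000
      vertex 10.575 5.598 0.000
      vertex 5.292 5.292 17.135
    endloop
  endfacet
endsolid part

The G0 Z moves step by Δz≈3.427 mm. The G1 loops shrink linearly with z, so the solid tapers from its base footprint up to z≈17.1. Closing with a flat bottom cap and the tapered top and triangulating gives 10 facets — a regular 6-sided pyramid, base circumscribed radius ≈ 5.29 mm, apex at z ≈ 17.1 mm.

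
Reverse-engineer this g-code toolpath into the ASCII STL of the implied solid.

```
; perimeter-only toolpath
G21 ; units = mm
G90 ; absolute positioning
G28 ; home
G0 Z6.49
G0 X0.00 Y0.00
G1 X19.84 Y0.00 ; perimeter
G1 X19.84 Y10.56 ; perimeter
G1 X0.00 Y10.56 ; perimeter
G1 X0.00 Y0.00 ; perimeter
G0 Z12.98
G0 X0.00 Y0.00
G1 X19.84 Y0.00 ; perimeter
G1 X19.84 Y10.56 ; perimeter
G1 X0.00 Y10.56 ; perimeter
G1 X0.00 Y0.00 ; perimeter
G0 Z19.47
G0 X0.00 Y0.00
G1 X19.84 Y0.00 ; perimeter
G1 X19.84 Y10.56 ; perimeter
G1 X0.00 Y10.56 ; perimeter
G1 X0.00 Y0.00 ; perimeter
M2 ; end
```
solid part
  facet normal 0.0000 0.0000 -1.0000
    outer loop
      vertex 19.84 10.56 0.00
      vertex 19.84 0.00 0.00
      vertex 0.00 0.00 0.00
    endloop
  endfacet
  facet normal 0.0000 0.0000 -1.0000
    outer loop
      vertex 0.00 10.56 0.00
      vertex 19.84 10.56 0.00
      vertex 0.00 0.00 0.00
    endloop
  endfacet
  facet normal 0.0000 0.0000 1.0000
    outer loop
      vertex 0.00 0.00 19.47
      vertex 19.84 0.00 19.47
      vertex 19.84 10.56 19.47
    endloop
  endfacet
  facet normal 0.0000 0.0000 1.0000
    outer loop
      vertex 0.00 0.00 19.47
      vertex 19.84 10.56 19.47
      vertex 0.00 10.56 19.47
    endloop
  endfacet
  facet normal 0.0000 -1.0000 0.0000
    outer loop
      vertex 0.00 0.00 0.00
      vertex 19.84 0.00 0.00
      vertex 19.84 0.00 19.47
    endloop
  endfacet
  facet normal 0.0000 -1.0000 0.0000
    outer loop
      vertex 0.00 0.00 0.00
      vertex 19.84 0.00 19.47
      vertex 0.00 0.00 19.47
    endloop
  endfacet
  facet normal 0.0000 1.0000 0.0000
    outer loop
      vertex 19.84 10.56 19.47
      vertex 19.84 10.56 0.00
      vertex 0.00 10.56 0.00
    endloop
  endfacet
  facet normal 0.0000 1.0000 0.0000
    outer loop
      vertex 0.00 10.56 19.47
      vertex 19.84 10.56 19.47
      vertex 0.00 10.56 0.00
    endloop
  endfacet
  facet normal -1.0000 0.0000 0.0000
    outer loop
      vertex 0.00 10.56 19.47
      vertex 0.00 10.56 0.00
      vertex 0.00 0.00 0.00
    endloop
  endfacet
  facet normal -1.0000 0.0000 0.0000
    outer loop
      vertex 0.00 0.00 19.47
      vertex 0.00 10.56 19.47
      vertex 0.00 0.00 0.00
    endloop
  endfacet
  facet normal 1.0000 0.0000 0.0000
    outer loop
      vertex 19.84 0.00 0.00
      vertex 19.84 10.56 0.00
      vertex 19.84 10.56 19.47
    endloop
  endfacet
  facet normal 1.0000 0.0000 0.0000
    outer loop
      vertex 19.84 0.00 0.00
      vertex 19.84 10.56 19.47
      vertex 19.84 0.00 19.47
    endloop
  endfacet
endsolid part

The G0 Z moves step by Δz≈6.49 mm. Every layer's G1 loop is the same polygon, so the solid is a straight extrusion of it from z=0 to z≈19.5. Closing with flat bottom and top caps and triangulating gives 12 facets — a rectangular box, roughly 19.8 × 10.6 mm footprint and 19.5 mm tall.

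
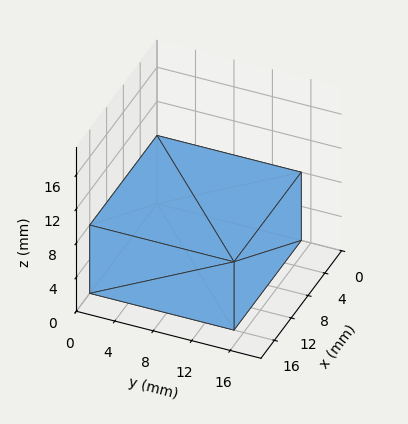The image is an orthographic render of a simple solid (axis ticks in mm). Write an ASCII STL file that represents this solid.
Reading the render: the shape is a rectangular box, roughly 16 × 15 mm footprint and 8 mm tall (dimensions read to the nearest mm from the axis ticks). For the STL, each face is triangulated and given an outward normal.

solid part
  facet normal 0.0000 0.0000 -1.0000
    outer loop
      vertex 16.0 15.0 0.0
      vertex 16.0 0.0 0.0
      vertex 0.0 0.0 0.0
    endloop
  endfacet
  facet normal 0.0000 0.0000 -1.0000
    outer loop
      vertex 0.0 15.0 0.0
      vertex 16.0 15.0 0.0
      vertex 0.0 0.0 0.0
    endloop
  endfacet
  facet normal 0.0000 0.0000 1.0000
    outer loop
      vertex 0.0 0.0 8.0
      vertex 16.0 0.0 8.0
      vertex 16.0 15.0 8.0
    endloop
  endfacet
  facet normal 0.0000 0.0000 1.0000
    outer loop
      vertex 0.0 0.0 8.0
      vertex 16.0 15.0 8.0
      vertex 0.0 15.0 8.0
    endloop
  endfacet
  facet normal 0.0000 -1.0000 0.0000
    outer loop
      vertex 0.0 0.0 0.0
      vertex 16.0 0.0 0.0
      vertex 16.0 0.0 8.0
    endloop
  endfacet
  facet normal 0.0000 -1.0000 0.0000
    outer loop
      vertex 0.0 0.0 0.0
      vertex 16.0 0.0 8.0
      vertex 0.0 0.0 8.0
    endloop
  endfacet
  facet normal 0.0000 1.0000 0.0000
    outer loop
      vertex 16.0 15.0 8.0
      vertex 16.0 15.0 0.0
      vertex 0.0 15.0 0.0
    endloop
  endfacet
  facet normal 0.0000 1.0000 0.0000
    outer loop
      vertex 0.0 15.0 8.0
      vertex 16.0 15.0 8.0
      vertex 0.0 15.0 0.0
    endloop
  endfacet
  facet normal -1.0000 0.0000 0.0000
    outer loop
      vertex 0.0 15.0 8.0
      vertex 0.0 15.0 0.0
      vertex 0.0 0.0 0.0
    endloop
  endfacet
  facet normal -1.0000 0.0000 0.0000
    outer loop
      vertex 0.0 0.0 8.0
      vertex 0.0 15.0 8.0
      vertex 0.0 0.0 0.0
    endloop
  endfacet
  facet normal 1.0000 0.0000 0.0000
    outer loop
      vertex 16.0 0.0 0.0
      vertex 16.0 15.0 0.0
      vertex 16.0 15.0 8.0
    endloop
  endfacet
  facet normal 1.0000 0.0000 0.0000
    outer loop
      vertex 16.0 0.0 0.0
      vertex 16.0 15.0 8.0
      vertex 16.0 0.0 8.0
    endloop
  endfacet
endsolid part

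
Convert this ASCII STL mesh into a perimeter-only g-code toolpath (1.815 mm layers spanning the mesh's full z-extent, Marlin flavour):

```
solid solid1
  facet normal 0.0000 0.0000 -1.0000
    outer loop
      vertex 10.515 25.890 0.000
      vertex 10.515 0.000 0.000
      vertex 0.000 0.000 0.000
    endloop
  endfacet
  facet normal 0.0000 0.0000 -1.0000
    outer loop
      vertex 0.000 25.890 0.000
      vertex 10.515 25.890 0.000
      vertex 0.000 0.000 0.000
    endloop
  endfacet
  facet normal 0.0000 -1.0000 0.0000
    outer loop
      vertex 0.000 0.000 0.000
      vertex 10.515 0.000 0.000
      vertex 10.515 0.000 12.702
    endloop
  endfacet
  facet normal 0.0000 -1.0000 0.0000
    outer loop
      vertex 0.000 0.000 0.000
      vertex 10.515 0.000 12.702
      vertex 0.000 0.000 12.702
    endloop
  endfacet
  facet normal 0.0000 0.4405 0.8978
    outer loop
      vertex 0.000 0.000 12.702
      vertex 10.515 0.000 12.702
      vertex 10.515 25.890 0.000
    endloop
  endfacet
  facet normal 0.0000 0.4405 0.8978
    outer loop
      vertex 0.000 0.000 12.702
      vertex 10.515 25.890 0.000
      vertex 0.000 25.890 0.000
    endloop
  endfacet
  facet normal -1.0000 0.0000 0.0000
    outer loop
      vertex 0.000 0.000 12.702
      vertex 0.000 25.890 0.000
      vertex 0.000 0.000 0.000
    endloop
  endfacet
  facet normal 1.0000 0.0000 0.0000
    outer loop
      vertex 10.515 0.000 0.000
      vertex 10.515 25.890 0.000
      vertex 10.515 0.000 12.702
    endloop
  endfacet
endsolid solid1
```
; perimeter-only toolpath
G21 ; units = mm
G90 ; absolute positioning
G28 ; home
; layer 1
G0 Z1.815
G0 X0.000 Y0.000
G1 X10.515 Y0.000
G1 X10.515 Y22.191
G1 X0.000 Y22.191
G1 X0.000 Y0.000
; layer 2
G0 Z3.629
G0 X0.000 Y0.000
G1 X10.515 Y0.000
G1 X10.515 Y18.493
G1 X0.000 Y18.493
G1 X0.000 Y0.000
; layer 3
G0 Z5.444
G0 X0.000 Y0.000
G1 X10.515 Y0.000
G1 X10.515 Y14.794
G1 X0.000 Y14.794
G1 X0.000 Y0.000
; layer 4
G0 Z7.258
G0 X0.000 Y0.000
G1 X10.515 Y0.000
G1 X10.515 Y11.096
G1 X0.000 Y11.096
G1 X0.000 Y0.000
; layer 5
G0 Z9.073
G0 X0.000 Y0.000
G1 X10.515 Y0.000
G1 X10.515 Y7.397
G1 X0.000 Y7.397
G1 X0.000 Y0.000
; layer 6
G0 Z10.887
G0 X0.000 Y0.000
G1 X10.515 Y0.000
G1 X10.515 Y3.699
G1 X0.000 Y3.699
G1 X0.000 Y0.000
M2 ; end

The solid is a wedge (ramp): 10.5 × 25.9 mm base, rising to 12.7 mm along the y=0 edge and sloping linearly to z=0 at y=25.9. Slicing at Δz = 1.815 mm — 7 equal slices spanning the solid's height, so layer i sits at z = i·h/7 — gives 6 non-empty perimeters. Each is a 4-segment closed polygon; G0 lifts to the layer z and rapids to the start vertex, then G1 traces the edges. The cross-section shrinks linearly with z (the slice at the apex is degenerate and omitted).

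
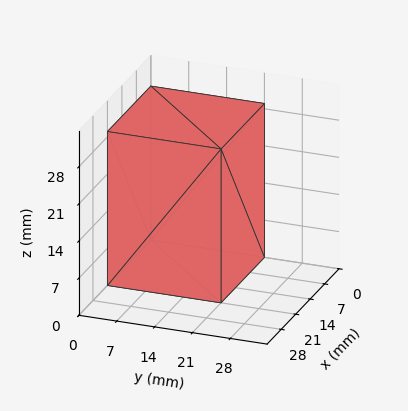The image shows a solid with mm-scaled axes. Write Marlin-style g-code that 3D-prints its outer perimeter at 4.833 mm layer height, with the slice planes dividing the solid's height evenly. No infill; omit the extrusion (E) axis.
Reading the render: the shape is a rectangular box, roughly 21 × 21 mm footprint and 29 mm tall (dimensions read to the nearest mm from the axis ticks). For the g-code, the solid's height is divided into equal slices at the stated Δz and each level perimeter traced with G1 moves after a G0 lift.

; perimeter-only toolpath
G21 ; units = mm
G90 ; absolute positioning
G28 ; home
; layer 1
G0 Z4.833
G0 X0.000 Y0.000
G1 X21.000 Y0.000
G1 X21.000 Y21.000
G1 X0.000 Y21.000
G1 X0.000 Y0.000
; layer 2
G0 Z9.667
G0 X0.000 Y0.000
G1 X21.000 Y0.000
G1 X21.000 Y21.000
G1 X0.000 Y21.000
G1 X0.000 Y0.000
; layer 3
G0 Z14.500
G0 X0.000 Y0.000
G1 X21.000 Y0.000
G1 X21.000 Y21.000
G1 X0.000 Y21.000
G1 X0.000 Y0.000
; layer 4
G0 Z19.333
G0 X0.000 Y0.000
G1 X21.000 Y0.000
G1 X21.000 Y21.000
G1 X0.000 Y21.000
G1 X0.000 Y0.000
; layer 5
G0 Z24.167
G0 X0.000 Y0.000
G1 X21.000 Y0.000
G1 X21.000 Y21.000
G1 X0.000 Y21.000
G1 X0.000 Y0.000
; layer 6
G0 Z29.000
G0 X0.000 Y0.000
G1 X21.000 Y0.000
G1 X21.000 Y21.000
G1 X0.000 Y21.000
G1 X0.000 Y0.000
M2 ; end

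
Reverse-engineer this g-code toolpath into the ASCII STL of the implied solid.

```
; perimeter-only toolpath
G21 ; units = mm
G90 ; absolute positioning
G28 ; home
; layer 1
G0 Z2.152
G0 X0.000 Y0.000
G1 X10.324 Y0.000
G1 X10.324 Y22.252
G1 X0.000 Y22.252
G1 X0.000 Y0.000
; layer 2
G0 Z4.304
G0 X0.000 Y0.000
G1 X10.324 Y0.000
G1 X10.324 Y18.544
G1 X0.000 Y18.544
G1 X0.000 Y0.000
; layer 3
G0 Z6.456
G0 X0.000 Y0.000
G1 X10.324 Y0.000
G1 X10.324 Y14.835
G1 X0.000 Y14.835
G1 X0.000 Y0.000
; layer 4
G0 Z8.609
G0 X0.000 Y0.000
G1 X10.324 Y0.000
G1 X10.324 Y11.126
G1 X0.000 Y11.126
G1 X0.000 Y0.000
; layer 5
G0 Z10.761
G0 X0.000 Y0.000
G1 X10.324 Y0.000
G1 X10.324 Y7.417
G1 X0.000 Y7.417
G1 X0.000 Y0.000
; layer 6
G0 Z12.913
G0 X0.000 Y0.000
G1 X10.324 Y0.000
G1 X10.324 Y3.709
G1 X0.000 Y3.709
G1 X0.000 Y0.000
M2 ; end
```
solid part
  facet normal 0.0000 0.0000 -1.0000
    outer loop
      vertex 10.324 25.961 0.000
      vertex 10.324 0.000 0.000
      vertex 0.000 0.000 0.000
    endloop
  endfacet
  facet normal 0.0000 0.0000 -1.0000
    outer loop
      vertex 0.000 25.961 0.000
      vertex 10.324 25.961 0.000
      vertex 0.000 0.000 0.000
    endloop
  endfacet
  facet normal 0.0000 -1.0000 0.0000
    outer loop
      vertex 0.000 0.000 0.000
      vertex 10.324 0.000 0.000
      vertex 10.324 0.000 15.065
    endloop
  endfacet
  facet normal 0.0000 -1.0000 0.0000
    outer loop
      vertex 0.000 0.000 0.000
      vertex 10.324 0.000 15.065
      vertex 0.000 0.000 15.065
    endloop
  endfacet
  facet normal 0.0000 0.5019 0.8649
    outer loop
      vertex 0.000 0.000 15.065
      vertex 10.324 0.000 15.065
      vertex 10.324 25.961 0.000
    endloop
  endfacet
  facet normal 0.0000 0.5019 0.8649
    outer loop
      vertex 0.000 0.000 15.065
      vertex 10.324 25.961 0.000
      vertex 0.000 25.961 0.000
    endloop
  endfacet
  facet normal -1.0000 0.0000 0.0000
    outer loop
      vertex 0.000 0.000 15.065
      vertex 0.000 25.961 0.000
      vertex 0.000 0.000 0.000
    endloop
  endfacet
  facet normal 1.0000 0.0000 0.0000
    outer loop
      vertex 10.324 0.000 0.000
      vertex 10.324 25.961 0.000
      vertex 10.324 0.000 15.065
    endloop
  endfacet
endsolid part

The G0 Z moves step by Δz≈2.152 mm. The G1 loops shrink linearly with z, so the solid tapers from its base footprint up to z≈15.1. Closing with a flat bottom cap and the tapered top and triangulating gives 8 facets — a wedge (ramp): 10.3 × 26 mm base, rising to 15.1 mm along the y=0 edge and sloping linearly to z=0 at y=26.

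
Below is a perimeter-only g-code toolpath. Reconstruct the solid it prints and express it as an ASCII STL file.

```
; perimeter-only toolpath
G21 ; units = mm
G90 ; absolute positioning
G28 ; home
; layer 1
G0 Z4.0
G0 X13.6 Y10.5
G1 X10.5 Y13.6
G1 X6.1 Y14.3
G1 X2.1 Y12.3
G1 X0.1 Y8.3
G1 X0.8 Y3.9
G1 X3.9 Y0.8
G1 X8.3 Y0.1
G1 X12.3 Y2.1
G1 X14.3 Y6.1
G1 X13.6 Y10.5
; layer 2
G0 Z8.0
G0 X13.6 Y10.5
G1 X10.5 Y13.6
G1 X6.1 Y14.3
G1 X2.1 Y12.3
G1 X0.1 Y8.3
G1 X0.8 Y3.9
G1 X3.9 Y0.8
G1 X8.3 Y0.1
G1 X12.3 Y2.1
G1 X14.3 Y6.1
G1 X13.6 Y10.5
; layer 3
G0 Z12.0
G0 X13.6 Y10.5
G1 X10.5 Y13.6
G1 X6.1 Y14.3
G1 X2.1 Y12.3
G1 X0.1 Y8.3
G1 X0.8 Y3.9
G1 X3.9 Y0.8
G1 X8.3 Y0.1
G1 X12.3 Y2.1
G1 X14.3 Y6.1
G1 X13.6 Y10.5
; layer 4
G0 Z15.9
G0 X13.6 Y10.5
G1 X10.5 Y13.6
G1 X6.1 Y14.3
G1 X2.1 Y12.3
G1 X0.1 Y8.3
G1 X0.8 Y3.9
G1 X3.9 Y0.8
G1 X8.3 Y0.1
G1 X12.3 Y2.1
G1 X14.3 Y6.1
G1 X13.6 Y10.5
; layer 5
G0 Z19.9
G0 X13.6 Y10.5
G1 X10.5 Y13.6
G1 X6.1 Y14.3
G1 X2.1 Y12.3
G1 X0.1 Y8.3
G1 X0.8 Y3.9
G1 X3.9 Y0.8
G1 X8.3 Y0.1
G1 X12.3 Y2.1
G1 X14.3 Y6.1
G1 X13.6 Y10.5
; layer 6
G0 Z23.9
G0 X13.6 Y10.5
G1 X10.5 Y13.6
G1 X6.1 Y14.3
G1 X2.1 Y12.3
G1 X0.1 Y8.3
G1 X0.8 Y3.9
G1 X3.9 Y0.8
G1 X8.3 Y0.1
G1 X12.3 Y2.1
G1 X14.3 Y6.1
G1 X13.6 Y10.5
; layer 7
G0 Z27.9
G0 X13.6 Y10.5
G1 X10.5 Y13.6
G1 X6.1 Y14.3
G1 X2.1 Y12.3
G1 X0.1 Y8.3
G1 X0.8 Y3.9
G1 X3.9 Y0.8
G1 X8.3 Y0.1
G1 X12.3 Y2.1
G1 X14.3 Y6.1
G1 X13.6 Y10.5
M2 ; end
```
solid part
  facet normal 0.0000 0.0000 -1.0000
    outer loop
      vertex 6.1 14.3 0.0
      vertex 10.5 13.6 0.0
      vertex 13.6 10.5 0.0
    endloop
  endfacet
  facet normal 0.0000 0.0000 -1.0000
    outer loop
      vertex 2.1 12.3 0.0
      vertex 6.1 14.3 0.0
      vertex 13.6 10.5 0.0
    endloop
  endfacet
  facet normal 0.0000 0.0000 -1.0000
    outer loop
      vertex 0.1 8.3 0.0
      vertex 2.1 12.3 0.0
      vertex 13.6 10.5 0.0
    endloop
  endfacet
  facet normal 0.0000 0.0000 -1.0000
    outer loop
      vertex 0.8 3.9 0.0
      vertex 0.1 8.3 0.0
      vertex 13.6 10.5 0.0
    endloop
  endfacet
  facet normal 0.0000 0.0000 -1.0000
    outer loop
      vertex 3.9 0.8 0.0
      vertex 0.8 3.9 0.0
      vertex 13.6 10.5 0.0
    endloop
  endfacet
  facet normal 0.0000 0.0000 -1.0000
    outer loop
      vertex 8.3 0.1 0.0
      vertex 3.9 0.8 0.0
      vertex 13.6 10.5 0.0
    endloop
  endfacet
  facet normal 0.0000 0.0000 -1.0000
    outer loop
      vertex 12.3 2.1 0.0
      vertex 8.3 0.1 0.0
      vertex 13.6 10.5 0.0
    endloop
  endfacet
  facet normal 0.0000 0.0000 -1.0000
    outer loop
      vertex 14.3 6.1 0.0
      vertex 12.3 2.1 0.0
      vertex 13.6 10.5 0.0
    endloop
  endfacet
  facet normal 0.0000 0.0000 1.0000
    outer loop
      vertex 13.6 10.5 27.9
      vertex 10.5 13.6 27.9
      vertex 6.1 14.3 27.9
    endloop
  endfacet
  facet normal 0.0000 0.0000 1.0000
    outer loop
      vertex 13.6 10.5 27.9
      vertex 6.1 14.3 27.9
      vertex 2.1 12.3 27.9
    endloop
  endfacet
  facet normal 0.0000 0.0000 1.0000
    outer loop
      vertex 13.6 10.5 27.9
      vertex 2.1 12.3 27.9
      vertex 0.1 8.3 27.9
    endloop
  endfacet
  facet normal 0.0000 0.0000 1.0000
    outer loop
      vertex 13.6 10.5 27.9
      vertex 0.1 8.3 27.9
      vertex 0.8 3.9 27.9
    endloop
  endfacet
  facet normal 0.0000 0.0000 1.0000
    outer loop
      vertex 13.6 10.5 27.9
      vertex 0.8 3.9 27.9
      vertex 3.9 0.8 27.9
    endloop
  endfacet
  facet normal 0.0000 0.0000 1.0000
    outer loop
      vertex 13.6 10.5 27.9
      vertex 3.9 0.8 27.9
      vertex 8.3 0.1 27.9
    endloop
  endfacet
  facet normal 0.0000 0.0000 1.0000
    outer loop
      vertex 13.6 10.5 27.9
      vertex 8.3 0.1 27.9
      vertex 12.3 2.1 27.9
    endloop
  endfacet
  facet normal 0.0000 0.0000 1.0000
    outer loop
      vertex 13.6 10.5 27.9
      vertex 12.3 2.1 27.9
      vertex 14.3 6.1 27.9
    endloop
  endfacet
  facet normal 0.7071 0.7071 0.0000
    outer loop
      vertex 13.6 10.5 0.0
      vertex 10.5 13.6 0.0
      vertex 10.5 13.6 27.9
    endloop
  endfacet
  facet normal 0.7071 0.7071 0.0000
    outer loop
      vertex 13.6 10.5 0.0
      vertex 10.5 13.6 27.9
      vertex 13.6 10.5 27.9
    endloop
  endfacet
  facet normal 0.1571 0.9876 0.0000
    outer loop
      vertex 10.5 13.6 0.0
      vertex 6.1 14.3 0.0
      vertex 6.1 14.3 27.9
    endloop
  endfacet
  facet normal 0.1571 0.9876 0.0000
    outer loop
      vertex 10.5 13.6 0.0
      vertex 6.1 14.3 27.9
      vertex 10.5 13.6 27.9
    endloop
  endfacet
  facet normal -0.4472 0.8944 0.0000
    outer loop
      vertex 6.1 14.3 0.0
      vertex 2.1 12.3 0.0
      vertex 2.1 12.3 27.9
    endloop
  endfacet
  facet normal -0.4472 0.8944 0.0000
    outer loop
      vertex 6.1 14.3 0.0
      vertex 2.1 12.3 27.9
      vertex 6.1 14.3 27.9
    endloop
  endfacet
  facet normal -0.8944 0.4472 0.0000
    outer loop
      vertex 2.1 12.3 0.0
      vertex 0.1 8.3 0.0
      vertex 0.1 8.3 27.9
    endloop
  endfacet
  facet normal -0.8944 0.4472 0.0000
    outer loop
      vertex 2.1 12.3 0.0
      vertex 0.1 8.3 27.9
      vertex 2.1 12.3 27.9
    endloop
  endfacet
  facet normal -0.9876 -0.1571 0.0000
    outer loop
      vertex 0.1 8.3 0.0
      vertex 0.8 3.9 0.0
      vertex 0.8 3.9 27.9
    endloop
  endfacet
  facet normal -0.9876 -0.1571 0.0000
    outer loop
      vertex 0.1 8.3 0.0
      vertex 0.8 3.9 27.9
      vertex 0.1 8.3 27.9
    endloop
  endfacet
  facet normal -0.7071 -0.7071 0.0000
    outer loop
      vertex 0.8 3.9 0.0
      vertex 3.9 0.8 0.0
      vertex 3.9 0.8 27.9
    endloop
  endfacet
  facet normal -0.7071 -0.7071 0.0000
    outer loop
      vertex 0.8 3.9 0.0
      vertex 3.9 0.8 27.9
      vertex 0.8 3.9 27.9
    endloop
  endfacet
  facet normal -0.1571 -0.9876 0.0000
    outer loop
      vertex 3.9 0.8 0.0
      vertex 8.3 0.1 0.0
      vertex 8.3 0.1 27.9
    endloop
  endfacet
  facet normal -0.1571 -0.9876 0.0000
    outer loop
      vertex 3.9 0.8 0.0
      vertex 8.3 0.1 27.9
      vertex 3.9 0.8 27.9
    endloop
  endfacet
  facet normal 0.4472 -0.8944 0.0000
    outer loop
      vertex 8.3 0.1 0.0
      vertex 12.3 2.1 0.0
      vertex 12.3 2.1 27.9
    endloop
  endfacet
  facet normal 0.4472 -0.8944 0.0000
    outer loop
      vertex 8.3 0.1 0.0
      vertex 12.3 2.1 27.9
      vertex 8.3 0.1 27.9
    endloop
  endfacet
  facet normal 0.8944 -0.4472 0.0000
    outer loop
      vertex 12.3 2.1 0.0
      vertex 14.3 6.1 0.0
      vertex 14.3 6.1 27.9
    endloop
  endfacet
  facet normal 0.8944 -0.4472 0.0000
    outer loop
      vertex 12.3 2.1 0.0
      vertex 14.3 6.1 27.9
      vertex 12.3 2.1 27.9
    endloop
  endfacet
  facet normal 0.9876 0.1571 0.0000
    outer loop
      vertex 14.3 6.1 0.0
      vertex 13.6 10.5 0.0
      vertex 13.6 10.5 27.9
    endloop
  endfacet
  facet normal 0.9876 0.1571 0.0000
    outer loop
      vertex 14.3 6.1 0.0
      vertex 13.6 10.5 27.9
      vertex 14.3 6.1 27.9
    endloop
  endfacet
endsolid part

The G0 Z moves step by Δz≈4.0 mm. Every layer's G1 loop is the same polygon, so the solid is a straight extrusion of it from z=0 to z≈27.9. Closing with flat bottom and top caps and triangulating gives 36 facets — a regular 10-sided prism (a cylinder approximated with 10 flat sides), circumscribed radius ≈ 7.2 mm, height ≈ 27.9 mm.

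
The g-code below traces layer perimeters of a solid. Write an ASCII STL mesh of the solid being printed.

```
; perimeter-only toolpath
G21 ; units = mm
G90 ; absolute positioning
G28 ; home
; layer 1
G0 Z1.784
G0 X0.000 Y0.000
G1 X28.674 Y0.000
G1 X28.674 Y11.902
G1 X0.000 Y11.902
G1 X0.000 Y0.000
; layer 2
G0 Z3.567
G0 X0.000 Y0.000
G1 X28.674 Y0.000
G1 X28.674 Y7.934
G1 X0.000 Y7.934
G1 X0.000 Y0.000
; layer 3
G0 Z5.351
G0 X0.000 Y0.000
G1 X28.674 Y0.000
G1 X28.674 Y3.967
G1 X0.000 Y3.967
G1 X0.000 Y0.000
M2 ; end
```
solid part
  facet normal 0.0000 0.0000 -1.0000
    outer loop
      vertex 28.674 15.869 0.000
      vertex 28.674 0.000 0.000
      vertex 0.000 0.000 0.000
    endloop
  endfacet
  facet normal 0.0000 0.0000 -1.0000
    outer loop
      vertex 0.000 15.869 0.000
      vertex 28.674 15.869 0.000
      vertex 0.000 0.000 0.000
    endloop
  endfacet
  facet normal 0.0000 -1.0000 0.0000
    outer loop
      vertex 0.000 0.000 0.000
      vertex 28.674 0.000 0.000
      vertex 28.674 0.000 7.135
    endloop
  endfacet
  facet normal 0.0000 -1.0000 0.0000
    outer loop
      vertex 0.000 0.000 0.000
      vertex 28.674 0.000 7.135
      vertex 0.000 0.000 7.135
    endloop
  endfacet
  facet normal 0.0000 0.4101 0.9121
    outer loop
      vertex 0.000 0.000 7.135
      vertex 28.674 0.000 7.135
      vertex 28.674 15.869 0.000
    endloop
  endfacet
  facet normal 0.0000 0.4101 0.9121
    outer loop
      vertex 0.000 0.000 7.135
      vertex 28.674 15.869 0.000
      vertex 0.000 15.869 0.000
    endloop
  endfacet
  facet normal -1.0000 0.0000 0.0000
    outer loop
      vertex 0.000 0.000 7.135
      vertex 0.000 15.869 0.000
      vertex 0.000 0.000 0.000
    endloop
  endfacet
  facet normal 1.0000 0.0000 0.0000
    outer loop
      vertex 28.674 0.000 0.000
      vertex 28.674 15.869 0.000
      vertex 28.674 0.000 7.135
    endloop
  endfacet
endsolid part

The G0 Z moves step by Δz≈1.784 mm. The G1 loops shrink linearly with z, so the solid tapers from its base footprint up to z≈7.13. Closing with a flat bottom cap and the tapered top and triangulating gives 8 facets — a wedge (ramp): 28.7 × 15.9 mm base, rising to 7.13 mm along the y=0 edge and sloping linearly to z=0 at y=15.9.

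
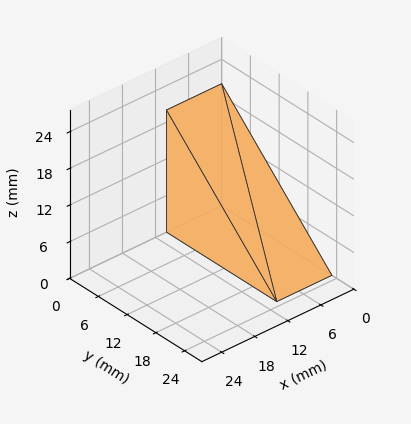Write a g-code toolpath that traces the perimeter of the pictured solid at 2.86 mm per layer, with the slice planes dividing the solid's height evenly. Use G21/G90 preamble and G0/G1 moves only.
Reading the render: the shape is a wedge (ramp): 10 × 23 mm base, rising to 20 mm along the y=0 edge and sloping linearly to z=0 at y=23 (dimensions read to the nearest mm from the axis ticks). For the g-code, the solid's height is divided into equal slices at the stated Δz and each level perimeter traced with G1 moves after a G0 lift.

; perimeter-only toolpath
G21 ; units = mm
G90 ; absolute positioning
G28 ; home
; layer 1
G0 Z2.86
G0 X0.00 Y0.00
G1 X10.00 Y0.00
G1 X10.00 Y19.71
G1 X0.00 Y19.71
G1 X0.00 Y0.00
; layer 2
G0 Z5.71
G0 X0.00 Y0.00
G1 X10.00 Y0.00
G1 X10.00 Y16.43
G1 X0.00 Y16.43
G1 X0.00 Y0.00
; layer 3
G0 Z8.57
G0 X0.00 Y0.00
G1 X10.00 Y0.00
G1 X10.00 Y13.14
G1 X0.00 Y13.14
G1 X0.00 Y0.00
; layer 4
G0 Z11.43
G0 X0.00 Y0.00
G1 X10.00 Y0.00
G1 X10.00 Y9.86
G1 X0.00 Y9.86
G1 X0.00 Y0.00
; layer 5
G0 Z14.29
G0 X0.00 Y0.00
G1 X10.00 Y0.00
G1 X10.00 Y6.57
G1 X0.00 Y6.57
G1 X0.00 Y0.00
; layer 6
G0 Z17.14
G0 X0.00 Y0.00
G1 X10.00 Y0.00
G1 X10.00 Y3.29
G1 X0.00 Y3.29
G1 X0.00 Y0.00
M2 ; end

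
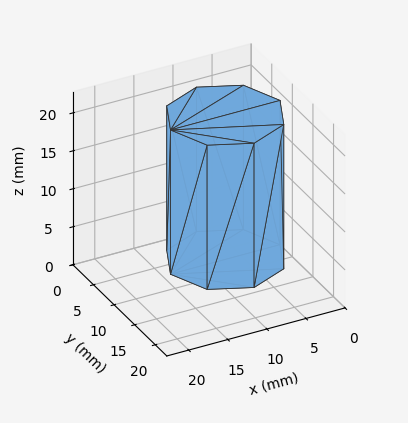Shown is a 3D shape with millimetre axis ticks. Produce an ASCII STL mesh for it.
Reading the render: the shape is a regular 8-sided prism (a cylinder approximated with 8 flat sides), circumscribed radius ≈ 7 mm, height ≈ 19 mm (dimensions read to the nearest mm from the axis ticks). For the STL, each face is triangulated and given an outward normal.

solid part
  facet normal 0.0000 0.0000 -1.0000
    outer loop
      vertex 7.0 14.0 0.0
      vertex 11.9 11.9 0.0
      vertex 14.0 7.0 0.0
    endloop
  endfacet
  facet normal 0.0000 0.0000 -1.0000
    outer loop
      vertex 2.1 11.9 0.0
      vertex 7.0 14.0 0.0
      vertex 14.0 7.0 0.0
    endloop
  endfacet
  facet normal 0.0000 0.0000 -1.0000
    outer loop
      vertex 0.0 7.0 0.0
      vertex 2.1 11.9 0.0
      vertex 14.0 7.0 0.0
    endloop
  endfacet
  facet normal 0.0000 0.0000 -1.0000
    outer loop
      vertex 2.1 2.1 0.0
      vertex 0.0 7.0 0.0
      vertex 14.0 7.0 0.0
    endloop
  endfacet
  facet normal 0.0000 0.0000 -1.0000
    outer loop
      vertex 7.0 0.0 0.0
      vertex 2.1 2.1 0.0
      vertex 14.0 7.0 0.0
    endloop
  endfacet
  facet normal 0.0000 0.0000 -1.0000
    outer loop
      vertex 11.9 2.1 0.0
      vertex 7.0 0.0 0.0
      vertex 14.0 7.0 0.0
    endloop
  endfacet
  facet normal 0.0000 0.0000 1.0000
    outer loop
      vertex 14.0 7.0 19.0
      vertex 11.9 11.9 19.0
      vertex 7.0 14.0 19.0
    endloop
  endfacet
  facet normal 0.0000 0.0000 1.0000
    outer loop
      vertex 14.0 7.0 19.0
      vertex 7.0 14.0 19.0
      vertex 2.1 11.9 19.0
    endloop
  endfacet
  facet normal 0.0000 0.0000 1.0000
    outer loop
      vertex 14.0 7.0 19.0
      vertex 2.1 11.9 19.0
      vertex 0.0 7.0 19.0
    endloop
  endfacet
  facet normal 0.0000 0.0000 1.0000
    outer loop
      vertex 14.0 7.0 19.0
      vertex 0.0 7.0 19.0
      vertex 2.1 2.1 19.0
    endloop
  endfacet
  facet normal 0.0000 0.0000 1.0000
    outer loop
      vertex 14.0 7.0 19.0
      vertex 2.1 2.1 19.0
      vertex 7.0 0.0 19.0
    endloop
  endfacet
  facet normal 0.0000 0.0000 1.0000
    outer loop
      vertex 14.0 7.0 19.0
      vertex 7.0 0.0 19.0
      vertex 11.9 2.1 19.0
    endloop
  endfacet
  facet normal 0.9191 0.3939 0.0000
    outer loop
      vertex 14.0 7.0 0.0
      vertex 11.9 11.9 0.0
      vertex 11.9 11.9 19.0
    endloop
  endfacet
  facet normal 0.9191 0.3939 0.0000
    outer loop
      vertex 14.0 7.0 0.0
      vertex 11.9 11.9 19.0
      vertex 14.0 7.0 19.0
    endloop
  endfacet
  facet normal 0.3939 0.9191 0.0000
    outer loop
      vertex 11.9 11.9 0.0
      vertex 7.0 14.0 0.0
      vertex 7.0 14.0 19.0
    endloop
  endfacet
  facet normal 0.3939 0.9191 0.0000
    outer loop
      vertex 11.9 11.9 0.0
      vertex 7.0 14.0 19.0
      vertex 11.9 11.9 19.0
    endloop
  endfacet
  facet normal -0.3939 0.9191 0.0000
    outer loop
      vertex 7.0 14.0 0.0
      vertex 2.1 11.9 0.0
      vertex 2.1 11.9 19.0
    endloop
  endfacet
  facet normal -0.3939 0.9191 0.0000
    outer loop
      vertex 7.0 14.0 0.0
      vertex 2.1 11.9 19.0
      vertex 7.0 14.0 19.0
    endloop
  endfacet
  facet normal -0.9191 0.3939 0.0000
    outer loop
      vertex 2.1 11.9 0.0
      vertex 0.0 7.0 0.0
      vertex 0.0 7.0 19.0
    endloop
  endfacet
  facet normal -0.9191 0.3939 0.0000
    outer loop
      vertex 2.1 11.9 0.0
      vertex 0.0 7.0 19.0
      vertex 2.1 11.9 19.0
    endloop
  endfacet
  facet normal -0.9191 -0.3939 0.0000
    outer loop
      vertex 0.0 7.0 0.0
      vertex 2.1 2.1 0.0
      vertex 2.1 2.1 19.0
    endloop
  endfacet
  facet normal -0.9191 -0.3939 0.0000
    outer loop
      vertex 0.0 7.0 0.0
      vertex 2.1 2.1 19.0
      vertex 0.0 7.0 19.0
    endloop
  endfacet
  facet normal -0.3939 -0.9191 0.0000
    outer loop
      vertex 2.1 2.1 0.0
      vertex 7.0 0.0 0.0
      vertex 7.0 0.0 19.0
    endloop
  endfacet
  facet normal -0.3939 -0.9191 0.0000
    outer loop
      vertex 2.1 2.1 0.0
      vertex 7.0 0.0 19.0
      vertex 2.1 2.1 19.0
    endloop
  endfacet
  facet normal 0.3939 -0.9191 0.0000
    outer loop
      vertex 7.0 0.0 0.0
      vertex 11.9 2.1 0.0
      vertex 11.9 2.1 19.0
    endloop
  endfacet
  facet normal 0.3939 -0.9191 0.0000
    outer loop
      vertex 7.0 0.0 0.0
      vertex 11.9 2.1 19.0
      vertex 7.0 0.0 19.0
    endloop
  endfacet
  facet normal 0.9191 -0.3939 0.0000
    outer loop
      vertex 11.9 2.1 0.0
      vertex 14.0 7.0 0.0
      vertex 14.0 7.0 19.0
    endloop
  endfacet
  facet normal 0.9191 -0.3939 0.0000
    outer loop
      vertex 11.9 2.1 0.0
      vertex 14.0 7.0 19.0
      vertex 11.9 2.1 19.0
    endloop
  endfacet
endsolid part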